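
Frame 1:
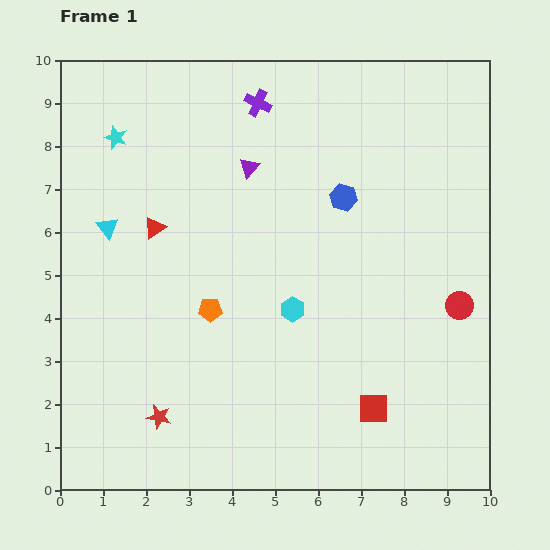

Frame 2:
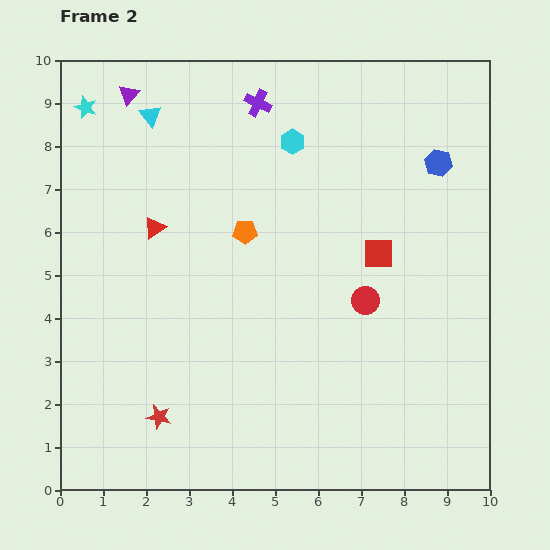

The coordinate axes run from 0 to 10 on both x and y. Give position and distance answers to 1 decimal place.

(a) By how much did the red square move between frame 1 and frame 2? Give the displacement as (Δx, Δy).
(0.1, 3.6)

The red square was at (7.3, 1.9) in frame 1 and (7.4, 5.5) in frame 2.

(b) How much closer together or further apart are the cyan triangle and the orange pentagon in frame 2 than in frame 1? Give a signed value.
+0.4

Distance in frame 1: 3.1. Distance in frame 2: 3.5.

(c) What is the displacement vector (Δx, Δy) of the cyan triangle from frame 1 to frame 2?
(1.0, 2.6)

The cyan triangle was at (1.1, 6.1) in frame 1 and (2.1, 8.7) in frame 2.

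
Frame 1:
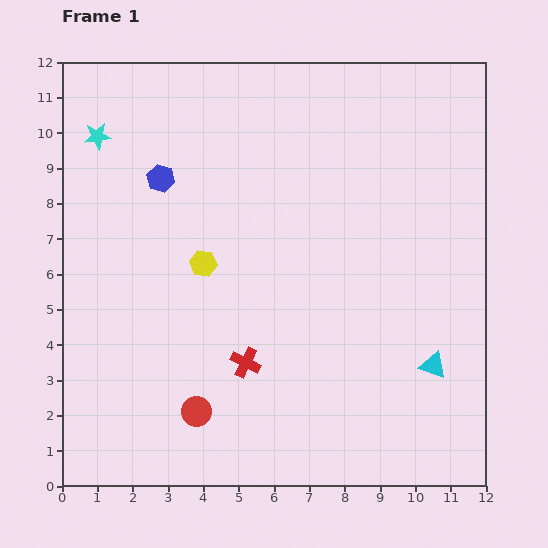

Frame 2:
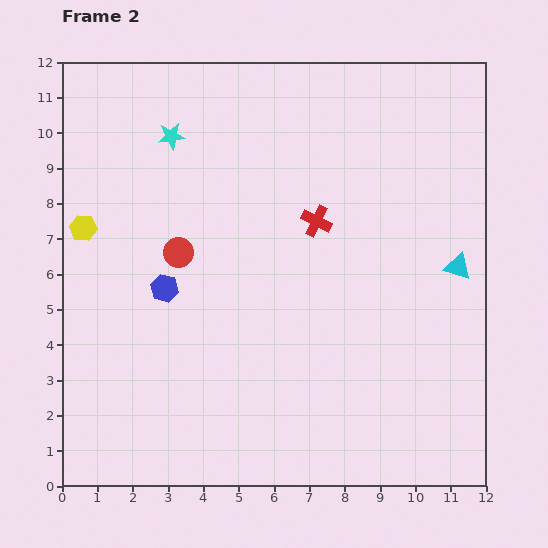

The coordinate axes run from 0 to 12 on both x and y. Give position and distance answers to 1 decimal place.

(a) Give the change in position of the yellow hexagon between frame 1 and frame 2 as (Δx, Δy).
(-3.4, 1.0)

The yellow hexagon was at (4.0, 6.3) in frame 1 and (0.6, 7.3) in frame 2.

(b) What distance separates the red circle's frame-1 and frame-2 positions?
4.5

The red circle moved from (3.8, 2.1) to (3.3, 6.6), a distance of √(0.5² + 4.5²) ≈ 4.5.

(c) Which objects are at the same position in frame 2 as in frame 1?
none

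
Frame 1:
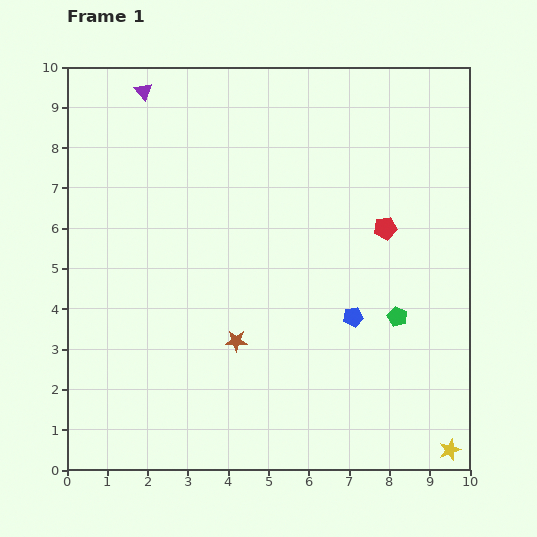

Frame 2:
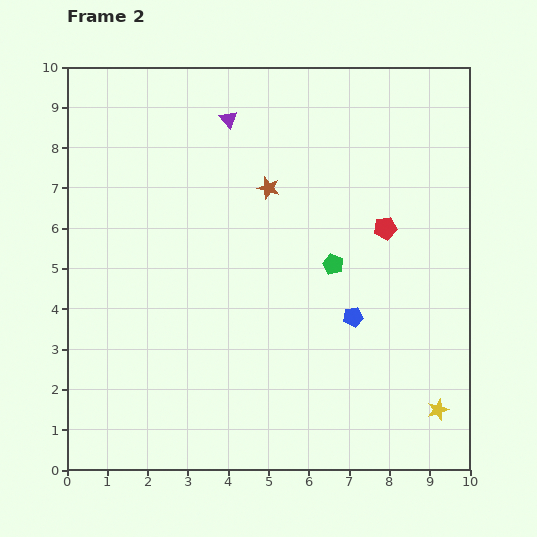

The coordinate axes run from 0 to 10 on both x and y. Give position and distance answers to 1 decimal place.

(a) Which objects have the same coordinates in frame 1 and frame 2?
the blue pentagon, the red pentagon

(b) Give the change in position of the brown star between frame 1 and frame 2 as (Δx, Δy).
(0.8, 3.8)

The brown star was at (4.2, 3.2) in frame 1 and (5.0, 7.0) in frame 2.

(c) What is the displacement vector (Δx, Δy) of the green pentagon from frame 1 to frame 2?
(-1.6, 1.3)

The green pentagon was at (8.2, 3.8) in frame 1 and (6.6, 5.1) in frame 2.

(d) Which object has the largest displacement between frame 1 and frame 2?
the brown star

(moved 3.9; next 2.2)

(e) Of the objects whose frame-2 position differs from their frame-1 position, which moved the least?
the yellow star

(moved 1.0)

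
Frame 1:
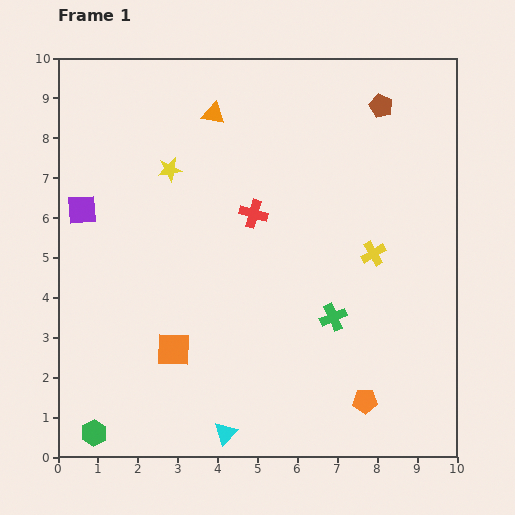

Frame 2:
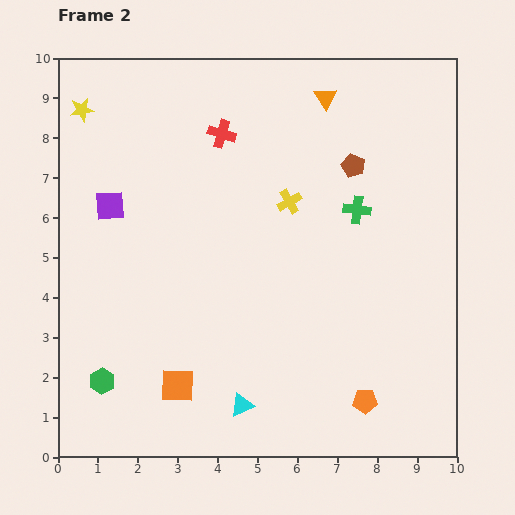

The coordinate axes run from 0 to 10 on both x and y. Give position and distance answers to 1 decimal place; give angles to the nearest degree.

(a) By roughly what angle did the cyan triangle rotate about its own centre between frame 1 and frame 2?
24° clockwise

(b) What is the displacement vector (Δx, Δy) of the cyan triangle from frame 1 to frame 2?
(0.4, 0.7)

The cyan triangle was at (4.2, 0.6) in frame 1 and (4.6, 1.3) in frame 2.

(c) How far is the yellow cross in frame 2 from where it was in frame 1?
2.5

The yellow cross moved from (7.9, 5.1) to (5.8, 6.4), a distance of √(2.1² + 1.3²) ≈ 2.5.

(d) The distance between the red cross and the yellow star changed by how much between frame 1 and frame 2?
+1.2

Distance in frame 1: 2.4. Distance in frame 2: 3.6.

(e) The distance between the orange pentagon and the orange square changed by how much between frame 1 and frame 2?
-0.3

Distance in frame 1: 5.0. Distance in frame 2: 4.7.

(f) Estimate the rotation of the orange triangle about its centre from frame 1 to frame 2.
46° clockwise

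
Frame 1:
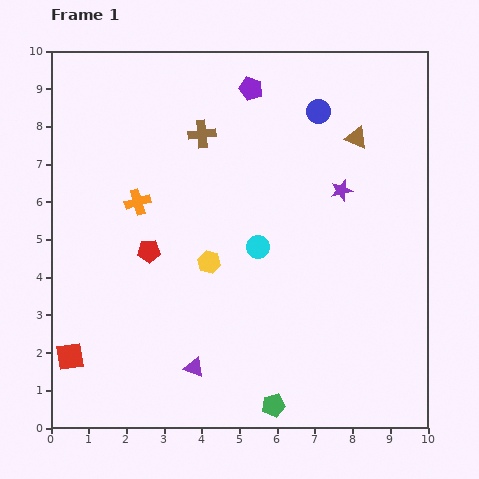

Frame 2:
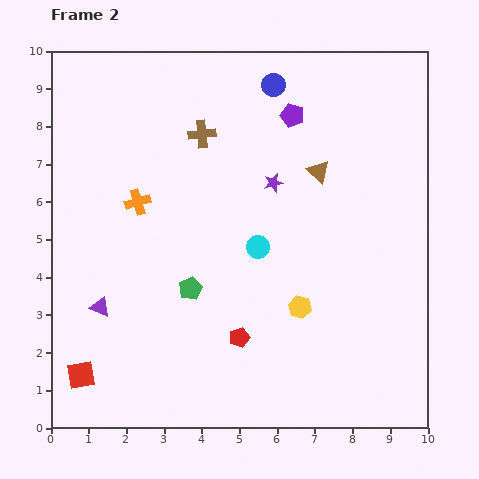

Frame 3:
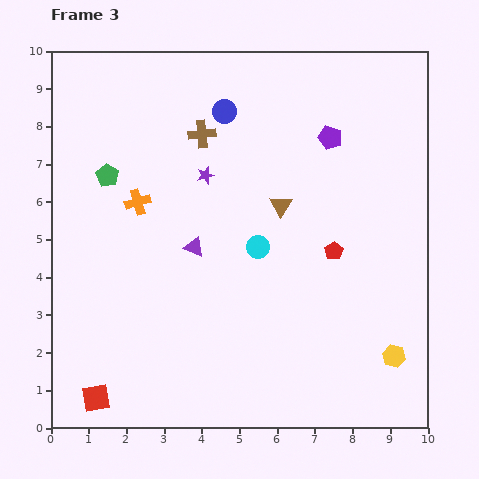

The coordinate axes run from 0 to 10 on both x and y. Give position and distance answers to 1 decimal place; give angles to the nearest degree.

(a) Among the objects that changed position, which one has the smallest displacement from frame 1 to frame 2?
the red square

(moved 0.6)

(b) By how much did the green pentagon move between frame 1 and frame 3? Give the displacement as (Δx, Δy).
(-4.4, 6.1)

The green pentagon was at (5.9, 0.6) in frame 1 and (1.5, 6.7) in frame 3.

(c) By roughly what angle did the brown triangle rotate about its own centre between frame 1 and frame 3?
39° clockwise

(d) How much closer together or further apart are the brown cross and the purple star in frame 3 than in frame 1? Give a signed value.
-2.9

Distance in frame 1: 4.0. Distance in frame 3: 1.1.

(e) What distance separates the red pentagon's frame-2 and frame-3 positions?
3.4

The red pentagon moved from (5.0, 2.4) to (7.5, 4.7), a distance of √(2.5² + 2.3²) ≈ 3.4.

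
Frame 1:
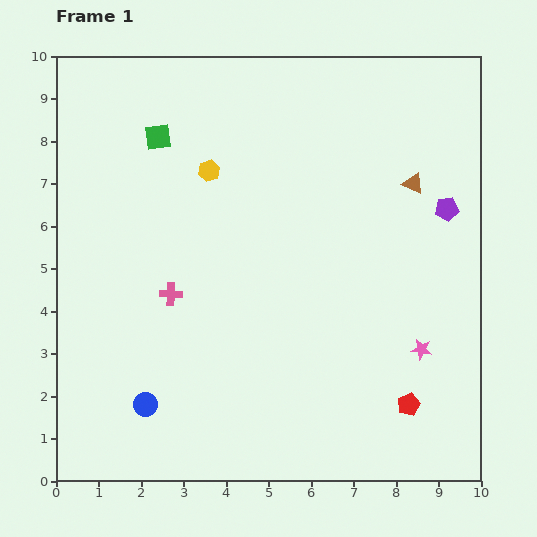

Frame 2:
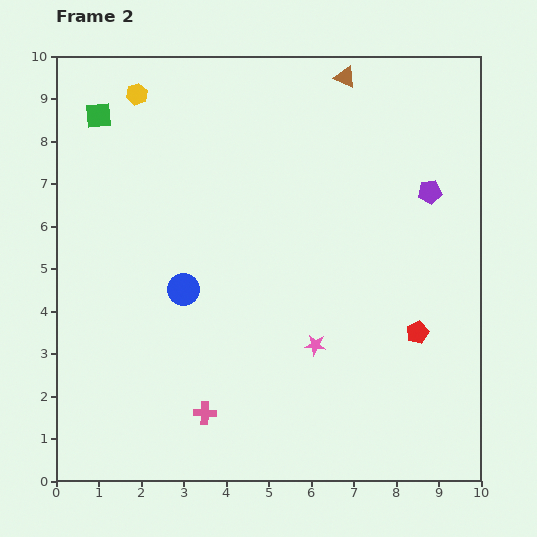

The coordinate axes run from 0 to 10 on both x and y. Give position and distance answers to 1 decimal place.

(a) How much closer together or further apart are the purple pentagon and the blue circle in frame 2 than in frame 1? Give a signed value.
-2.3

Distance in frame 1: 8.5. Distance in frame 2: 6.2.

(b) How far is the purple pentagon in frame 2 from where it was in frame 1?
0.6

The purple pentagon moved from (9.2, 6.4) to (8.8, 6.8), a distance of √(0.4² + 0.4²) ≈ 0.6.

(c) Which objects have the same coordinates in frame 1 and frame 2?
none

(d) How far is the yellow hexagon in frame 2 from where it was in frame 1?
2.5

The yellow hexagon moved from (3.6, 7.3) to (1.9, 9.1), a distance of √(1.7² + 1.8²) ≈ 2.5.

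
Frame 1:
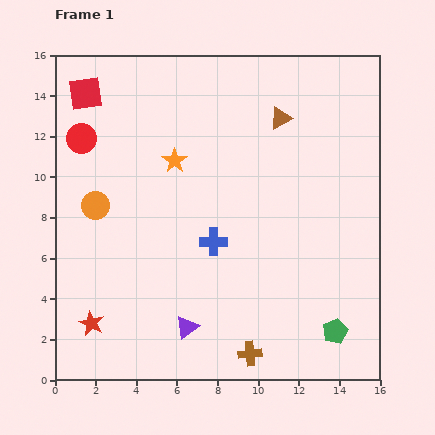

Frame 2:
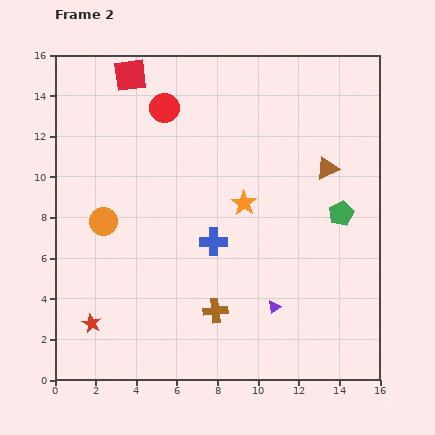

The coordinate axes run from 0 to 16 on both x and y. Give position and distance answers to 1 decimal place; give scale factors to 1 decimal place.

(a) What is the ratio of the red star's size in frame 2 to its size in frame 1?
0.8×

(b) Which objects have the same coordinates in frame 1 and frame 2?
the blue cross, the red star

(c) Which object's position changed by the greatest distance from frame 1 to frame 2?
the green pentagon

(moved 5.8; next 4.4)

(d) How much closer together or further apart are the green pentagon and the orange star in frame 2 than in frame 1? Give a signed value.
-6.7

Distance in frame 1: 11.5. Distance in frame 2: 4.8.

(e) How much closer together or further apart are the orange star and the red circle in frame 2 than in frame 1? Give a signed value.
+1.4

Distance in frame 1: 4.7. Distance in frame 2: 6.1.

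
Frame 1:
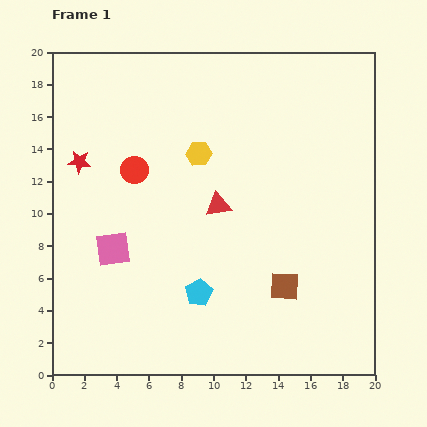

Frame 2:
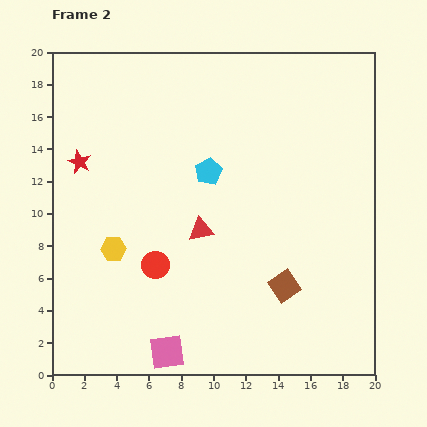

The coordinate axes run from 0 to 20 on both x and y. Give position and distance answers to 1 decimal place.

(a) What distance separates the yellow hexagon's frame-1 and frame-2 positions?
7.9

The yellow hexagon moved from (9.1, 13.7) to (3.8, 7.8), a distance of √(5.3² + 5.9²) ≈ 7.9.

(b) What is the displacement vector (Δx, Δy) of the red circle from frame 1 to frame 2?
(1.3, -5.9)

The red circle was at (5.1, 12.7) in frame 1 and (6.4, 6.8) in frame 2.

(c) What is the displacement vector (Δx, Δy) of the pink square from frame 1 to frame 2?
(3.3, -6.4)

The pink square was at (3.8, 7.8) in frame 1 and (7.1, 1.4) in frame 2.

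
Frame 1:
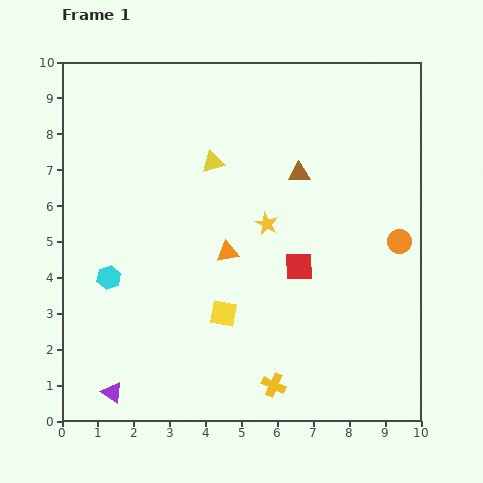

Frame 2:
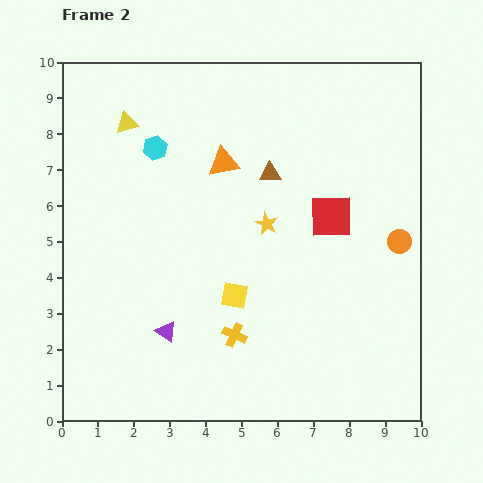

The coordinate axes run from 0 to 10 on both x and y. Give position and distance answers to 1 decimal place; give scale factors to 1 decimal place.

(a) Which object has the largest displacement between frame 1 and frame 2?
the cyan hexagon

(moved 3.8; next 2.6)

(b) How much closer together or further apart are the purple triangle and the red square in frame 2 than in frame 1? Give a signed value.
-0.7

Distance in frame 1: 6.3. Distance in frame 2: 5.6.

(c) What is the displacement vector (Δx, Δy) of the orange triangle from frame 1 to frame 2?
(-0.1, 2.5)

The orange triangle was at (4.6, 4.7) in frame 1 and (4.5, 7.2) in frame 2.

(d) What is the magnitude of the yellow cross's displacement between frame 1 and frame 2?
1.8

The yellow cross moved from (5.9, 1.0) to (4.8, 2.4), a distance of √(1.1² + 1.4²) ≈ 1.8.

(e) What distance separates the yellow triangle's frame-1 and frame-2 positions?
2.6

The yellow triangle moved from (4.2, 7.2) to (1.8, 8.3), a distance of √(2.4² + 1.1²) ≈ 2.6.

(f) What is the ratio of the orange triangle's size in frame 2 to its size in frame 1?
1.4×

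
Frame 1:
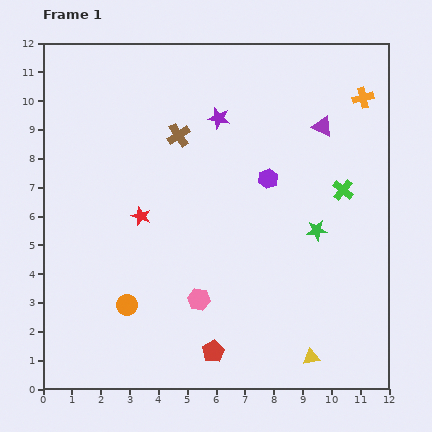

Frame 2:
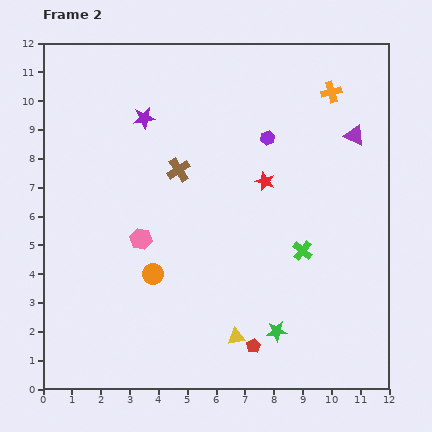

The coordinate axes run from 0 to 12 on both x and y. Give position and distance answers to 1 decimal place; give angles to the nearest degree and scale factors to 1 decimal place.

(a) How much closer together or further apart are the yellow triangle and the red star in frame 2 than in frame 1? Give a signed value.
-2.2

Distance in frame 1: 7.7. Distance in frame 2: 5.5.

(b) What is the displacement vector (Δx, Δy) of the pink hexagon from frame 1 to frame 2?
(-2.0, 2.1)

The pink hexagon was at (5.4, 3.1) in frame 1 and (3.4, 5.2) in frame 2.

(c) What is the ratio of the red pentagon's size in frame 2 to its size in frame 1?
0.6×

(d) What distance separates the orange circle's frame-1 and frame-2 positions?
1.4

The orange circle moved from (2.9, 2.9) to (3.8, 4.0), a distance of √(0.9² + 1.1²) ≈ 1.4.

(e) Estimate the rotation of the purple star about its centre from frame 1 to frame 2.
21° counter-clockwise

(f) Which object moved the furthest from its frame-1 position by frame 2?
the red star

(moved 4.5; next 3.8)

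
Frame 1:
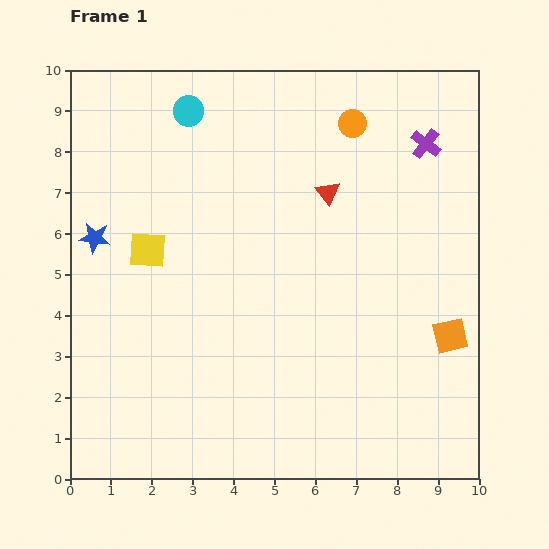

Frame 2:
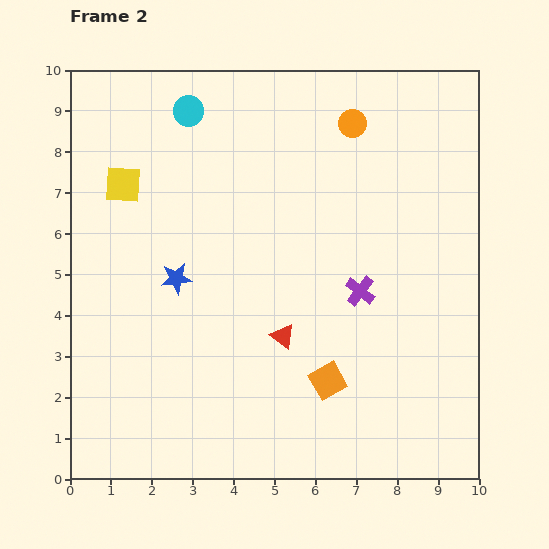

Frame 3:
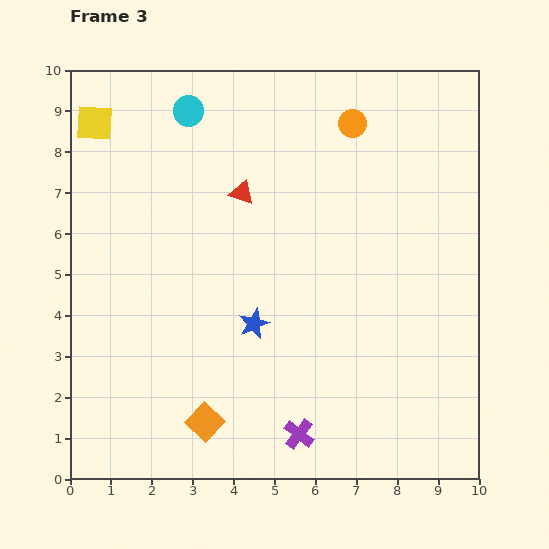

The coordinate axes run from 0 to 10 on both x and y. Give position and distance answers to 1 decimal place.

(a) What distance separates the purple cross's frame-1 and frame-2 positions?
3.9

The purple cross moved from (8.7, 8.2) to (7.1, 4.6), a distance of √(1.6² + 3.6²) ≈ 3.9.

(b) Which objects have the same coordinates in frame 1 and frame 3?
the orange circle, the cyan circle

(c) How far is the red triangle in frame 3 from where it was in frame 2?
3.6

The red triangle moved from (5.2, 3.5) to (4.2, 7.0), a distance of √(1.0² + 3.5²) ≈ 3.6.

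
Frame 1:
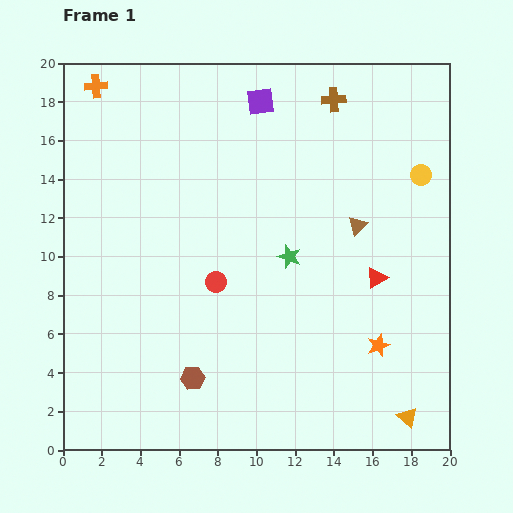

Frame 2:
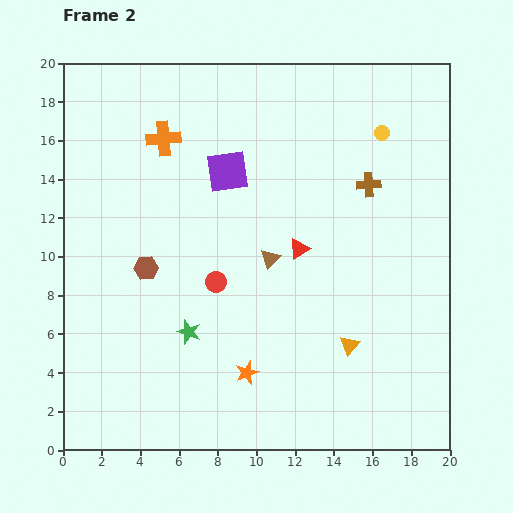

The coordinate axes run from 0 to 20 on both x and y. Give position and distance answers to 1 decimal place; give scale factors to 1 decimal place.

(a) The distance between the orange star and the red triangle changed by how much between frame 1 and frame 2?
+3.4

Distance in frame 1: 3.5. Distance in frame 2: 6.9.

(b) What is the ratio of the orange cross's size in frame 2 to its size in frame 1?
1.5×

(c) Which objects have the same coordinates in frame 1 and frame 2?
the red circle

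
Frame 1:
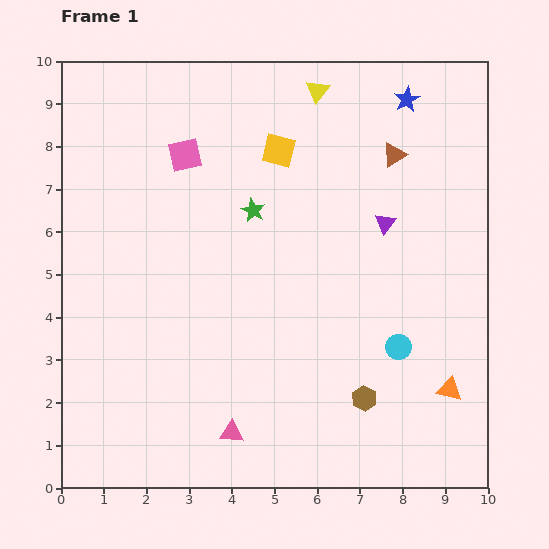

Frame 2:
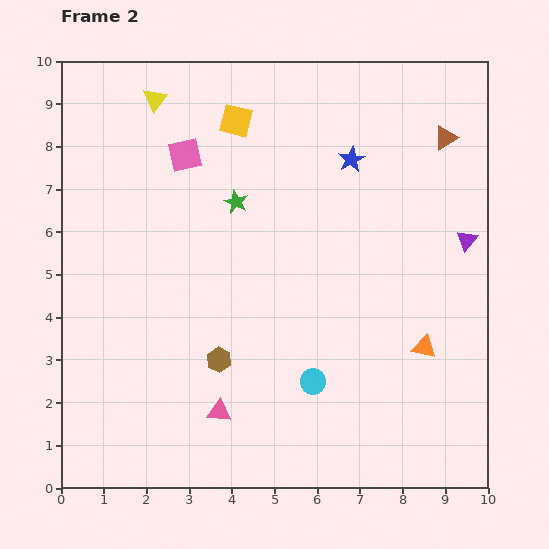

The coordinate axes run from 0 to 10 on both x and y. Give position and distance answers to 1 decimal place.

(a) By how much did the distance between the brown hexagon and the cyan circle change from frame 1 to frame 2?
+0.9

Distance in frame 1: 1.4. Distance in frame 2: 2.3.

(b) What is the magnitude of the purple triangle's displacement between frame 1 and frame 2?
1.9

The purple triangle moved from (7.6, 6.2) to (9.5, 5.8), a distance of √(1.9² + 0.4²) ≈ 1.9.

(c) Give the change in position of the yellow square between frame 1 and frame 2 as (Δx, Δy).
(-1.0, 0.7)

The yellow square was at (5.1, 7.9) in frame 1 and (4.1, 8.6) in frame 2.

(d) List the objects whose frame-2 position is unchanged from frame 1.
the pink square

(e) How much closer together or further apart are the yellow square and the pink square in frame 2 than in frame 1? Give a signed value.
-0.8

Distance in frame 1: 2.2. Distance in frame 2: 1.4.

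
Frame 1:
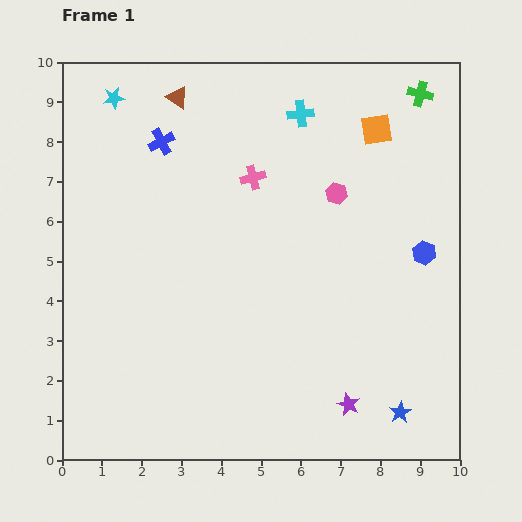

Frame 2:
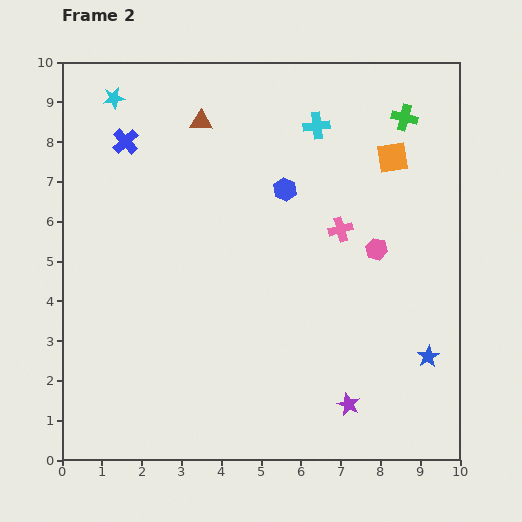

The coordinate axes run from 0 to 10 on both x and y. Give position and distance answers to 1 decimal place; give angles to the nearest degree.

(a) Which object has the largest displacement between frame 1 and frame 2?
the blue hexagon

(moved 3.8; next 2.6)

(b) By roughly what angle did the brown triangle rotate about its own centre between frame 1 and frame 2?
31° counter-clockwise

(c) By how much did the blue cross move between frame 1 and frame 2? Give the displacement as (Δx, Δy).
(-0.9, 0.0)

The blue cross was at (2.5, 8.0) in frame 1 and (1.6, 8.0) in frame 2.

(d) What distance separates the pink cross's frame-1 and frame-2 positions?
2.6

The pink cross moved from (4.8, 7.1) to (7.0, 5.8), a distance of √(2.2² + 1.3²) ≈ 2.6.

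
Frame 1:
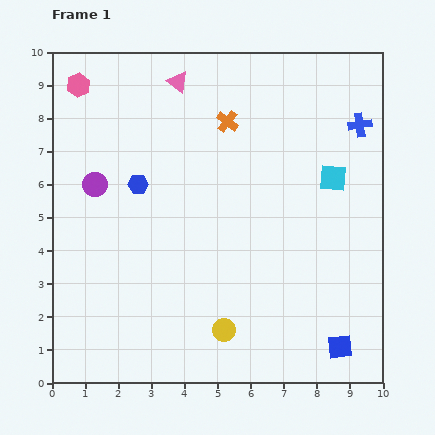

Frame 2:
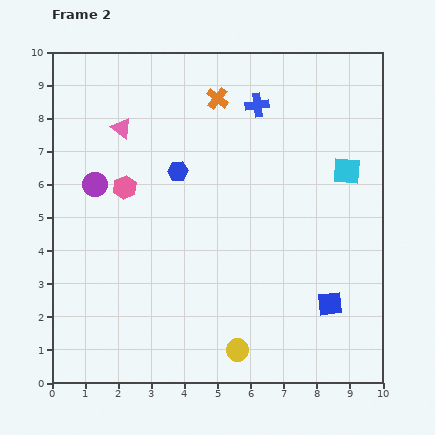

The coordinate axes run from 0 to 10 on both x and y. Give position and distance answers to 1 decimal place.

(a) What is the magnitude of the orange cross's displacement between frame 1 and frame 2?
0.8

The orange cross moved from (5.3, 7.9) to (5.0, 8.6), a distance of √(0.3² + 0.7²) ≈ 0.8.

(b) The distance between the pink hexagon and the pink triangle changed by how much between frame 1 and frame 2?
-1.2

Distance in frame 1: 3.0. Distance in frame 2: 1.8.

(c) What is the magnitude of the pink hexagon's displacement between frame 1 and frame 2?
3.4

The pink hexagon moved from (0.8, 9.0) to (2.2, 5.9), a distance of √(1.4² + 3.1²) ≈ 3.4.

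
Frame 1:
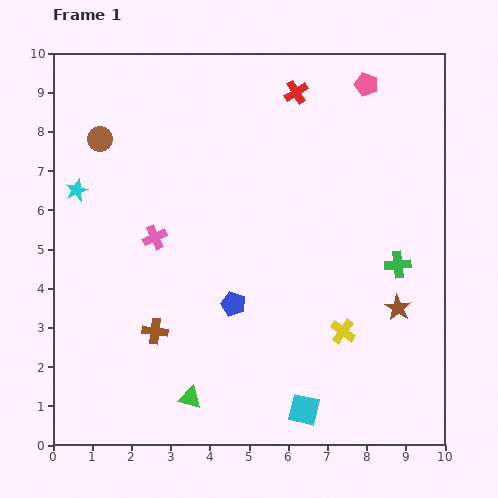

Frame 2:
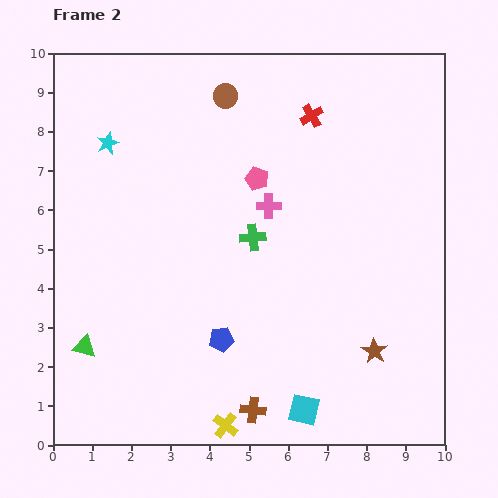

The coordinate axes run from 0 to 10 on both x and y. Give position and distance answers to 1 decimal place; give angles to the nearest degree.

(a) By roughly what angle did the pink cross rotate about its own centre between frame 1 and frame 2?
25° clockwise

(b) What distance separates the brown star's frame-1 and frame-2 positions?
1.3

The brown star moved from (8.8, 3.5) to (8.2, 2.4), a distance of √(0.6² + 1.1²) ≈ 1.3.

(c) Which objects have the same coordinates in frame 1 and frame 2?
the cyan square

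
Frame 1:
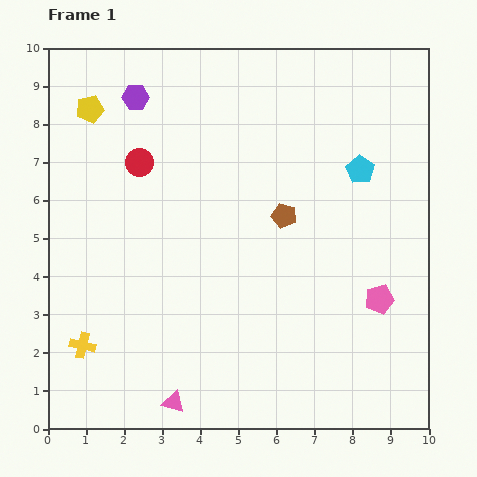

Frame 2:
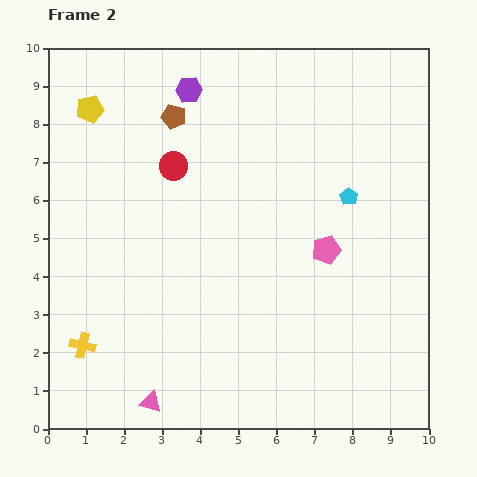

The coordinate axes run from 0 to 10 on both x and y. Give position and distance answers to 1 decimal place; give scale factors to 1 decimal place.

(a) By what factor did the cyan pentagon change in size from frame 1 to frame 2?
0.6×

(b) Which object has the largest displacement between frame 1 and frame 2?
the brown pentagon

(moved 3.9; next 1.9)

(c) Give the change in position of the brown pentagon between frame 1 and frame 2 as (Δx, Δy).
(-2.9, 2.6)

The brown pentagon was at (6.2, 5.6) in frame 1 and (3.3, 8.2) in frame 2.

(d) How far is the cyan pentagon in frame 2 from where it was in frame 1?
0.8

The cyan pentagon moved from (8.2, 6.8) to (7.9, 6.1), a distance of √(0.3² + 0.7²) ≈ 0.8.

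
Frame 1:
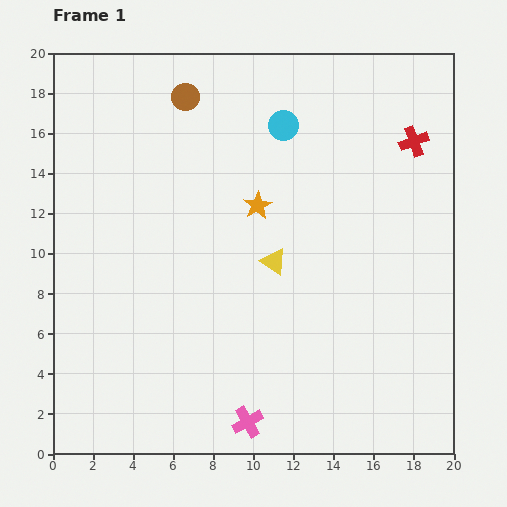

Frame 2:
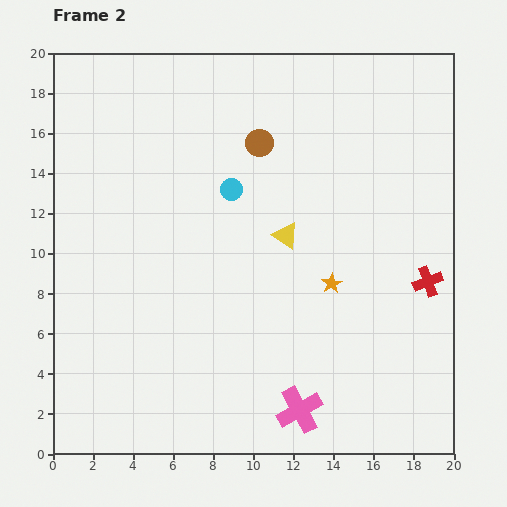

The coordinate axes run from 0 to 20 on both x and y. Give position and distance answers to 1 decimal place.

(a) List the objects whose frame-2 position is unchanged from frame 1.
none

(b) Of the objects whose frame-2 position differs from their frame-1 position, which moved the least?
the yellow triangle

(moved 1.4)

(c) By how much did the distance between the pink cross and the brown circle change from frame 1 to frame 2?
-3.1

Distance in frame 1: 16.5. Distance in frame 2: 13.4.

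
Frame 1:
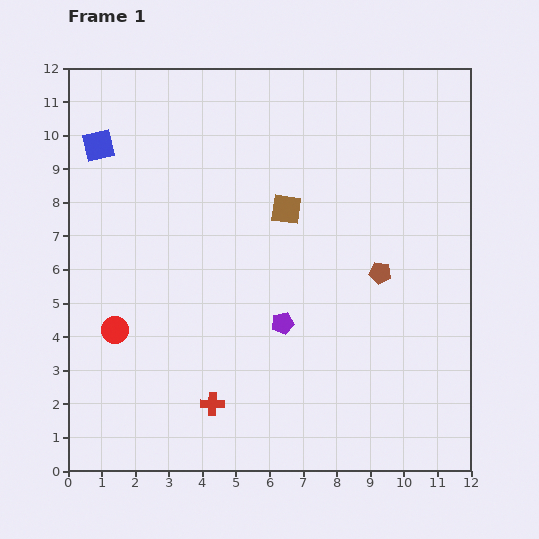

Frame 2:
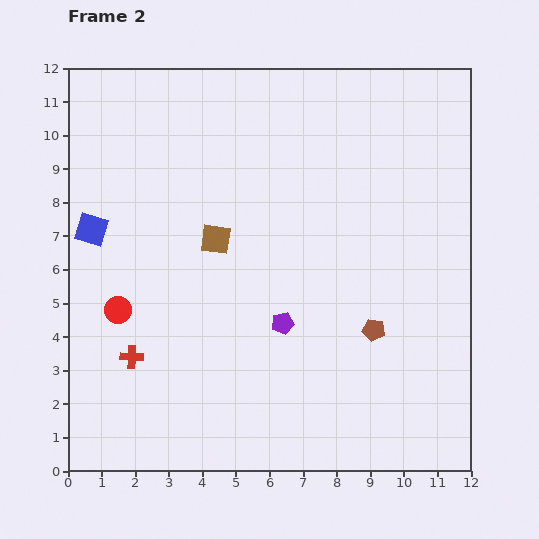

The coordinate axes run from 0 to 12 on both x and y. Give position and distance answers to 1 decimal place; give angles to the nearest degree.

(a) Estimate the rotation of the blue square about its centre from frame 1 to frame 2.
30° clockwise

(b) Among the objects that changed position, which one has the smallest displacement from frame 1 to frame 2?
the red circle

(moved 0.6)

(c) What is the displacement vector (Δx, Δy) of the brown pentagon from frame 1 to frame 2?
(-0.2, -1.7)

The brown pentagon was at (9.3, 5.9) in frame 1 and (9.1, 4.2) in frame 2.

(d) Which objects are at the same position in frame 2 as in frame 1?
the purple pentagon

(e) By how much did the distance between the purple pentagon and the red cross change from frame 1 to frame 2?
+1.4

Distance in frame 1: 3.2. Distance in frame 2: 4.6.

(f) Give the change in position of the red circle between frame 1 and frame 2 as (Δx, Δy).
(0.1, 0.6)

The red circle was at (1.4, 4.2) in frame 1 and (1.5, 4.8) in frame 2.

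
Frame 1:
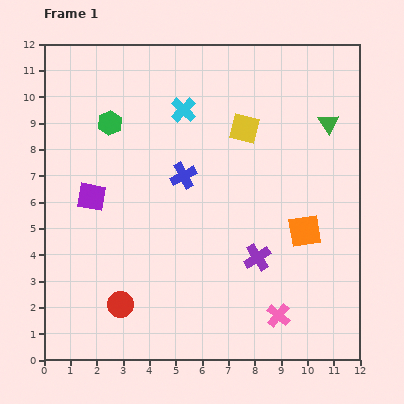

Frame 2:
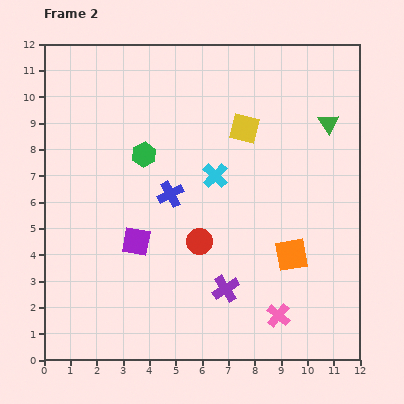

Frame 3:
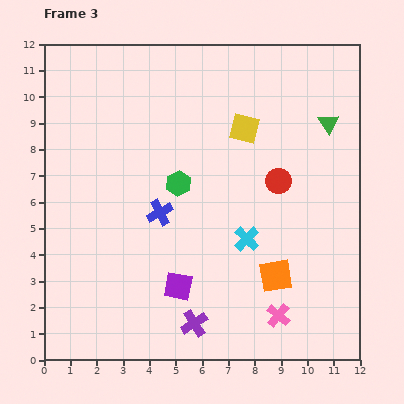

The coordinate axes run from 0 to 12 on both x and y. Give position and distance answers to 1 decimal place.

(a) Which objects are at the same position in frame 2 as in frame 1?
the pink cross, the yellow square, the green triangle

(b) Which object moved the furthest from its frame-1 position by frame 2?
the red circle

(moved 3.8; next 2.8)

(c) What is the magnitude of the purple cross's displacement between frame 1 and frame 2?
1.7

The purple cross moved from (8.1, 3.9) to (6.9, 2.7), a distance of √(1.2² + 1.2²) ≈ 1.7.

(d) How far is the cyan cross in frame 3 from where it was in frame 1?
5.5

The cyan cross moved from (5.3, 9.5) to (7.7, 4.6), a distance of √(2.4² + 4.9²) ≈ 5.5.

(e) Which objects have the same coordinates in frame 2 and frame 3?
the pink cross, the yellow square, the green triangle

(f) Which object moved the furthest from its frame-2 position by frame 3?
the red circle

(moved 3.8; next 2.7)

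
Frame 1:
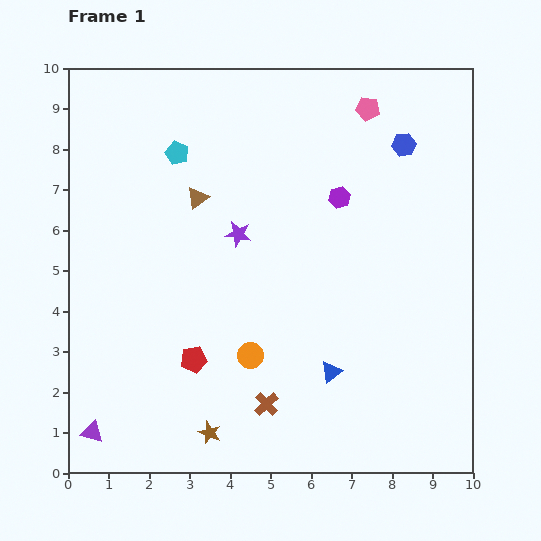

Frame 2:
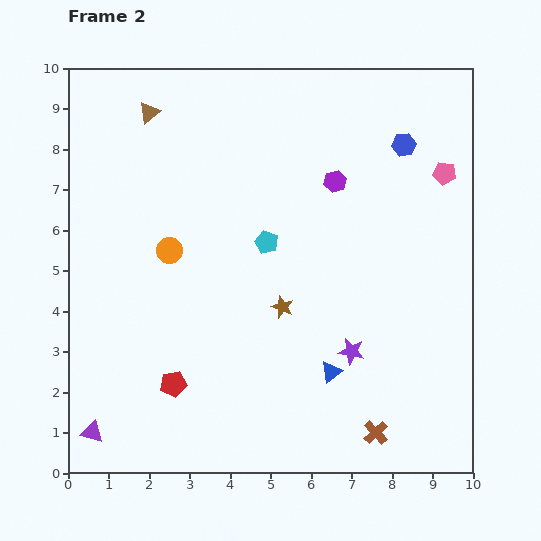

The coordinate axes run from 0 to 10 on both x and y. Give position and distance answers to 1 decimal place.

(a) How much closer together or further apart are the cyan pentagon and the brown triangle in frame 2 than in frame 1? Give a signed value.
+3.1

Distance in frame 1: 1.2. Distance in frame 2: 4.3.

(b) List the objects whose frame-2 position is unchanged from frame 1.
the purple triangle, the blue triangle, the blue hexagon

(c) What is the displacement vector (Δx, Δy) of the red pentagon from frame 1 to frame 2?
(-0.5, -0.6)

The red pentagon was at (3.1, 2.8) in frame 1 and (2.6, 2.2) in frame 2.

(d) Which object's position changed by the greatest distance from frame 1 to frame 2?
the purple star

(moved 4.0; next 3.6)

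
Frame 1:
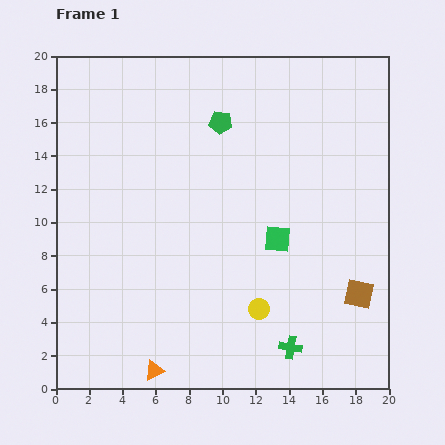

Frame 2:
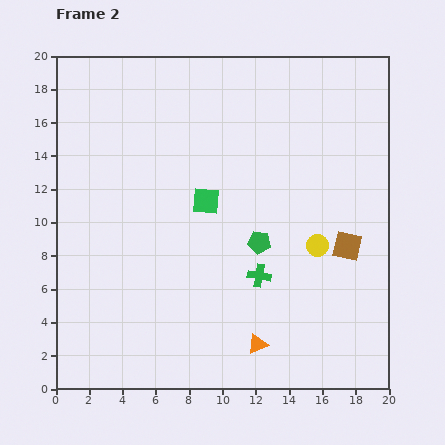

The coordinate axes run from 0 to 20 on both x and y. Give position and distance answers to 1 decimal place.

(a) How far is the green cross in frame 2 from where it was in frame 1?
4.7

The green cross moved from (14.1, 2.5) to (12.2, 6.8), a distance of √(1.9² + 4.3²) ≈ 4.7.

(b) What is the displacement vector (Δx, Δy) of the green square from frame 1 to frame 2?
(-4.3, 2.3)

The green square was at (13.3, 9.0) in frame 1 and (9.0, 11.3) in frame 2.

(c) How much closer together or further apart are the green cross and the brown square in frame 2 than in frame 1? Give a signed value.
+0.4

Distance in frame 1: 5.2. Distance in frame 2: 5.6.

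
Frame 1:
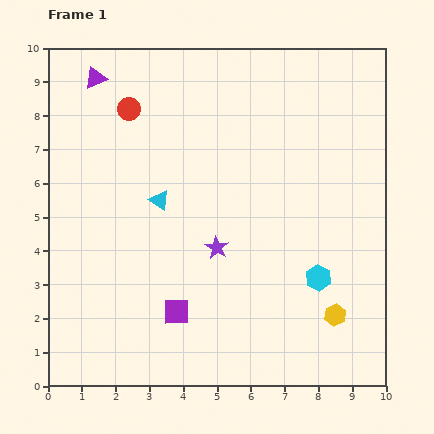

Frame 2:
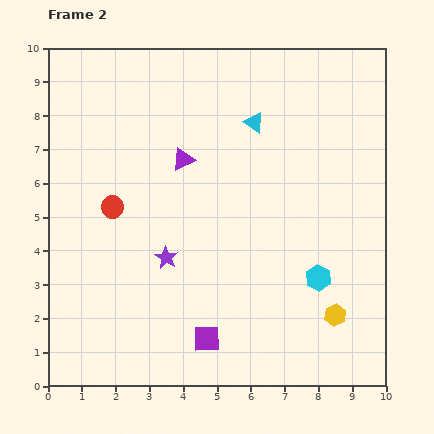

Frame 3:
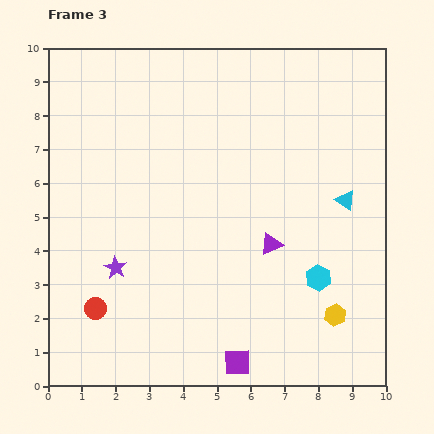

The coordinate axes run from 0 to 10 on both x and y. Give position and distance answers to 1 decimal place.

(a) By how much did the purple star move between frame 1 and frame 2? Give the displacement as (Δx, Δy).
(-1.5, -0.3)

The purple star was at (5.0, 4.1) in frame 1 and (3.5, 3.8) in frame 2.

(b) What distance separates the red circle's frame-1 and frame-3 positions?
6.0

The red circle moved from (2.4, 8.2) to (1.4, 2.3), a distance of √(1.0² + 5.9²) ≈ 6.0.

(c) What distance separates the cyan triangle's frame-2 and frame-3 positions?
3.5

The cyan triangle moved from (6.1, 7.8) to (8.8, 5.5), a distance of √(2.7² + 2.3²) ≈ 3.5.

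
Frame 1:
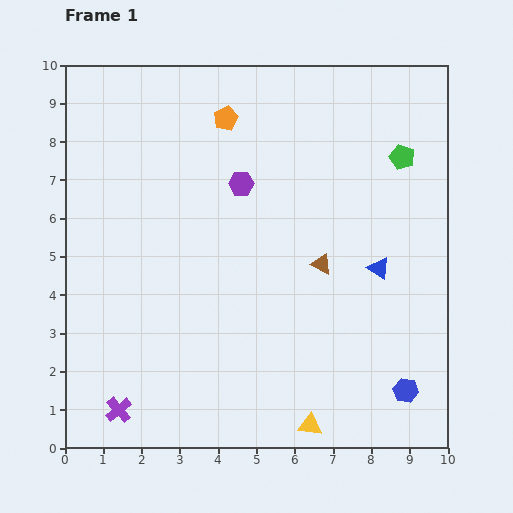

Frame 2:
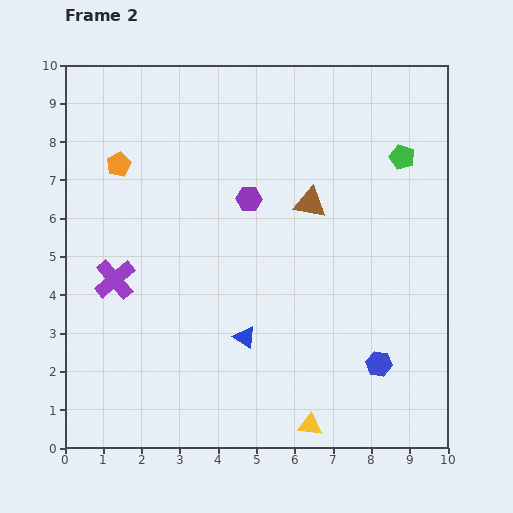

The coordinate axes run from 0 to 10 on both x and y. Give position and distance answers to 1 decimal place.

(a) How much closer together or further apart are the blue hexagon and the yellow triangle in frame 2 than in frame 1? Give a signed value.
-0.3

Distance in frame 1: 2.7. Distance in frame 2: 2.4.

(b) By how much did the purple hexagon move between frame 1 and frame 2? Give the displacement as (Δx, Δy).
(0.2, -0.4)

The purple hexagon was at (4.6, 6.9) in frame 1 and (4.8, 6.5) in frame 2.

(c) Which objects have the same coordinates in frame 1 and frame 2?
the green pentagon, the yellow triangle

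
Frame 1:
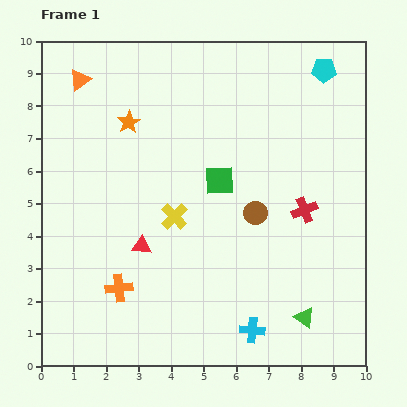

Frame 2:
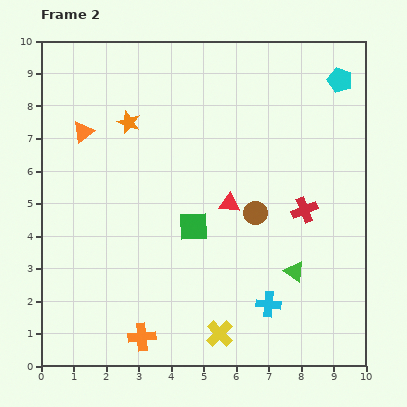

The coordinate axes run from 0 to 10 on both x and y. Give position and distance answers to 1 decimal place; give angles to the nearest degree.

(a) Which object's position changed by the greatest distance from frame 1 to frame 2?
the yellow cross

(moved 3.9; next 3.0)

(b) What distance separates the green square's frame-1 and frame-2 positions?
1.6

The green square moved from (5.5, 5.7) to (4.7, 4.3), a distance of √(0.8² + 1.4²) ≈ 1.6.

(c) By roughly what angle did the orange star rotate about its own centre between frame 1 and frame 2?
21° counter-clockwise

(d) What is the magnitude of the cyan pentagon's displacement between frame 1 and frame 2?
0.6

The cyan pentagon moved from (8.7, 9.1) to (9.2, 8.8), a distance of √(0.5² + 0.3²) ≈ 0.6.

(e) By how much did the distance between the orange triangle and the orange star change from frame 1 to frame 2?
-0.6

Distance in frame 1: 2.0. Distance in frame 2: 1.4.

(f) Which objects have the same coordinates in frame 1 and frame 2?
the orange star, the brown circle, the red cross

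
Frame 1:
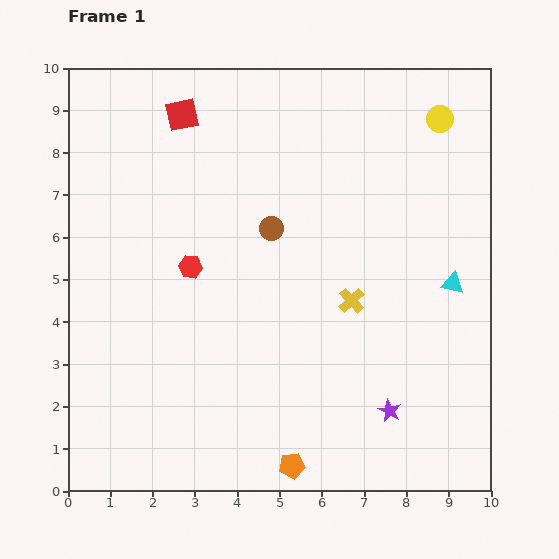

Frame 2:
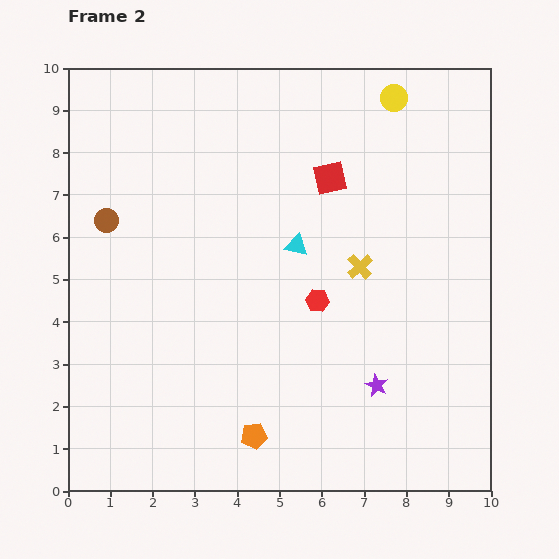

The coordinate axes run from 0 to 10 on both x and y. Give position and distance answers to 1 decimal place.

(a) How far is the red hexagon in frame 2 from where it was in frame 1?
3.1

The red hexagon moved from (2.9, 5.3) to (5.9, 4.5), a distance of √(3.0² + 0.8²) ≈ 3.1.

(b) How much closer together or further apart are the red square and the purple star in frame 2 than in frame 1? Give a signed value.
-3.5

Distance in frame 1: 8.5. Distance in frame 2: 5.0.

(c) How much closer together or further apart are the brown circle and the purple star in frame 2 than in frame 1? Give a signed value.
+2.4

Distance in frame 1: 5.1. Distance in frame 2: 7.5.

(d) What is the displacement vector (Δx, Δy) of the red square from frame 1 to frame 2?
(3.5, -1.5)

The red square was at (2.7, 8.9) in frame 1 and (6.2, 7.4) in frame 2.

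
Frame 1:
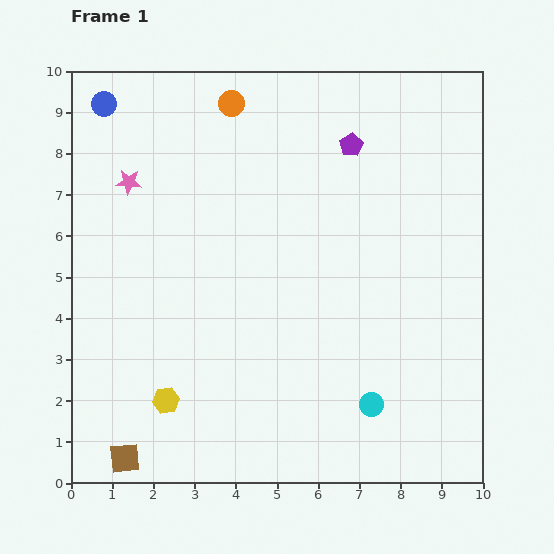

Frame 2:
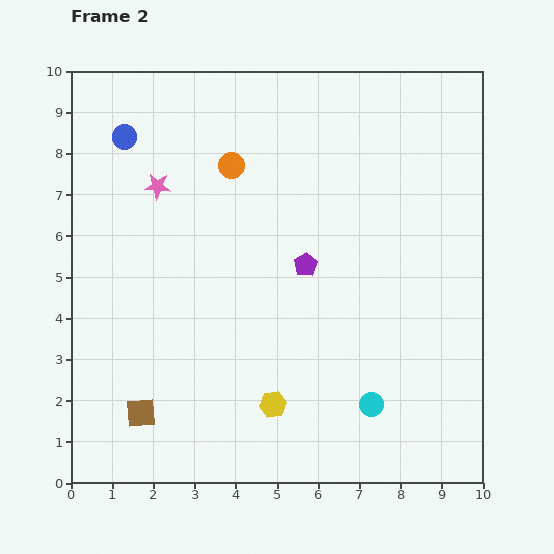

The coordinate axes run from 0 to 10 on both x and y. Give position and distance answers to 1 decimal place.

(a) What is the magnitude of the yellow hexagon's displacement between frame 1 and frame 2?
2.6

The yellow hexagon moved from (2.3, 2.0) to (4.9, 1.9), a distance of √(2.6² + 0.1²) ≈ 2.6.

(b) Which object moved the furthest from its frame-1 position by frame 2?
the purple pentagon

(moved 3.1; next 2.6)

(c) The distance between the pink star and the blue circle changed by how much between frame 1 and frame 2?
-0.6

Distance in frame 1: 2.0. Distance in frame 2: 1.4.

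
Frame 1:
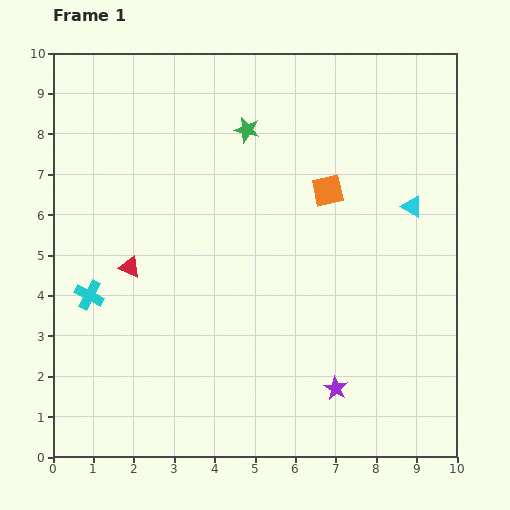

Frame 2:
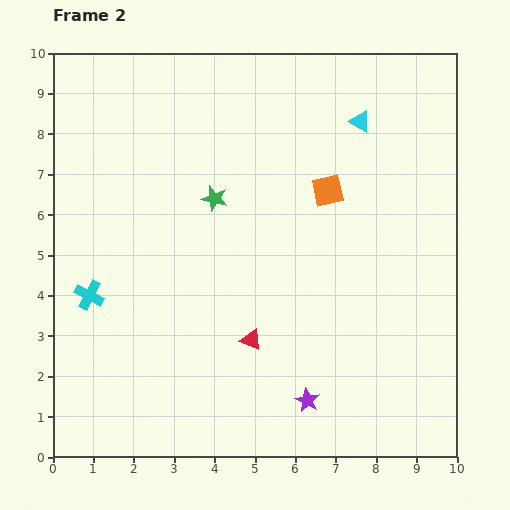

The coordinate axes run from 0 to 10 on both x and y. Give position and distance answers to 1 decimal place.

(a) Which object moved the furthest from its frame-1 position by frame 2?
the red triangle

(moved 3.5; next 2.5)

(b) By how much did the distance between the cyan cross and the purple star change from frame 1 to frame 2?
-0.5

Distance in frame 1: 6.5. Distance in frame 2: 6.0.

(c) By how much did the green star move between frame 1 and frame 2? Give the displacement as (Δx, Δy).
(-0.8, -1.7)

The green star was at (4.8, 8.1) in frame 1 and (4.0, 6.4) in frame 2.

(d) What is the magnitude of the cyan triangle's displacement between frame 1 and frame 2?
2.5

The cyan triangle moved from (8.9, 6.2) to (7.6, 8.3), a distance of √(1.3² + 2.1²) ≈ 2.5.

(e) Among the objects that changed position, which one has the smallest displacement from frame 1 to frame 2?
the purple star

(moved 0.8)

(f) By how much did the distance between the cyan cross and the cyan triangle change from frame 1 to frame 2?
-0.3

Distance in frame 1: 8.3. Distance in frame 2: 8.0.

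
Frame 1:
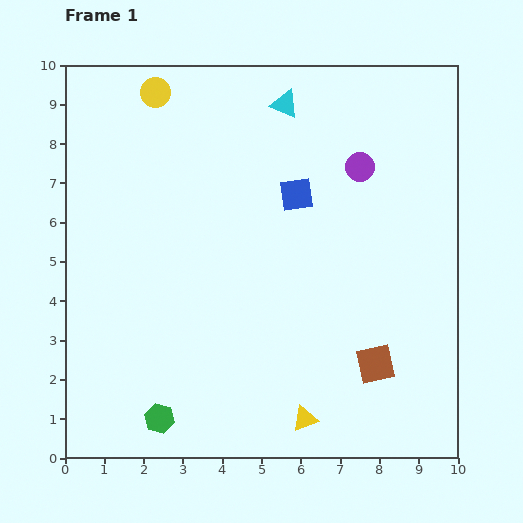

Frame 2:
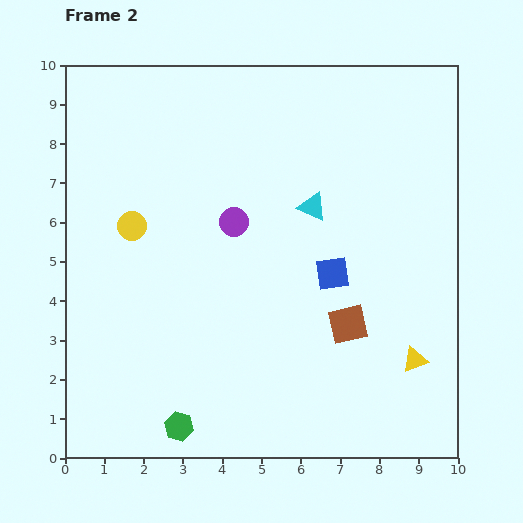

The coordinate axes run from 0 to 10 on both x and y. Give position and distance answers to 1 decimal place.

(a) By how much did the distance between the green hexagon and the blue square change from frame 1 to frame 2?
-1.2

Distance in frame 1: 6.7. Distance in frame 2: 5.5.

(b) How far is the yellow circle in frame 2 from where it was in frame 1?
3.5

The yellow circle moved from (2.3, 9.3) to (1.7, 5.9), a distance of √(0.6² + 3.4²) ≈ 3.5.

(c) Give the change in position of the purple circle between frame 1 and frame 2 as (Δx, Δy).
(-3.2, -1.4)

The purple circle was at (7.5, 7.4) in frame 1 and (4.3, 6.0) in frame 2.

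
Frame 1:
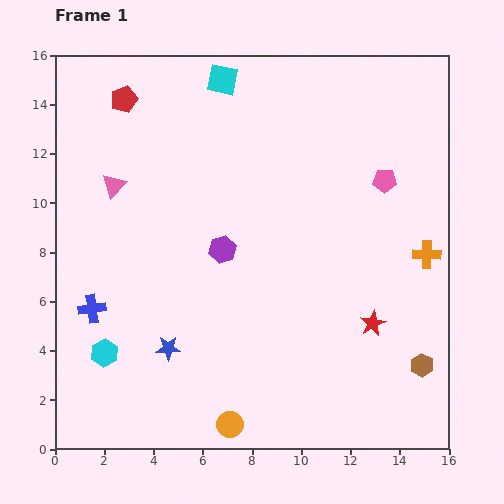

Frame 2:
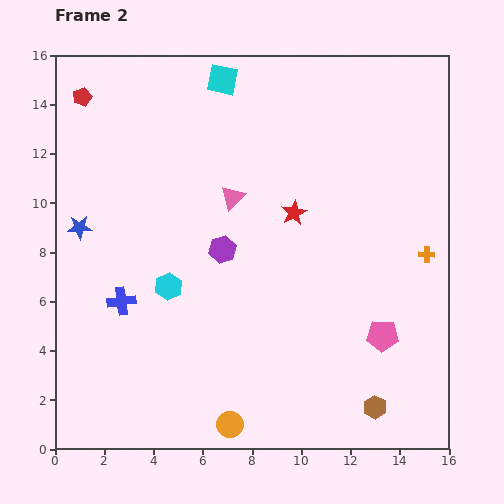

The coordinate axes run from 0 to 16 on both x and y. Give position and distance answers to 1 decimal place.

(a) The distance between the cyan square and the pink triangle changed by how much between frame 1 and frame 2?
-1.4

Distance in frame 1: 6.2. Distance in frame 2: 4.8.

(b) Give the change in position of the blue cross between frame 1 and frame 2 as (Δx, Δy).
(1.2, 0.3)

The blue cross was at (1.5, 5.7) in frame 1 and (2.7, 6.0) in frame 2.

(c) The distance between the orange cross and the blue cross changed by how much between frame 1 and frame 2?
-1.3

Distance in frame 1: 13.8. Distance in frame 2: 12.5.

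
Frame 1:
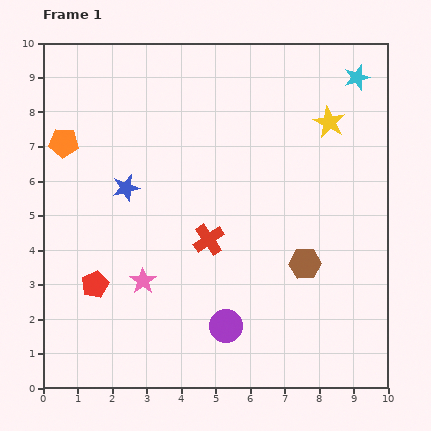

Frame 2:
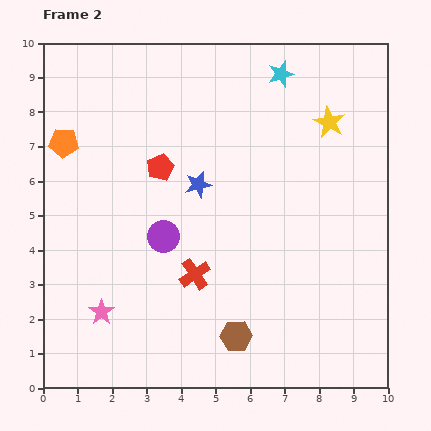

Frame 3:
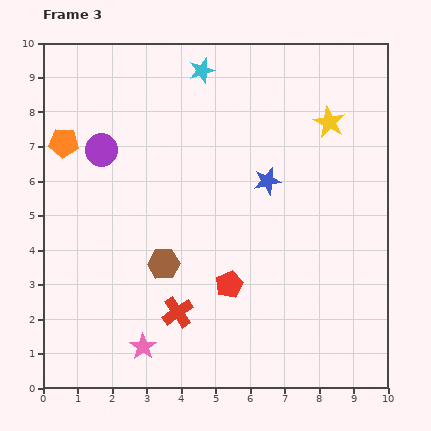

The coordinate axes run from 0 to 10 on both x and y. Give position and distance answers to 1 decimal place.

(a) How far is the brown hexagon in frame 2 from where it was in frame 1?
2.9

The brown hexagon moved from (7.6, 3.6) to (5.6, 1.5), a distance of √(2.0² + 2.1²) ≈ 2.9.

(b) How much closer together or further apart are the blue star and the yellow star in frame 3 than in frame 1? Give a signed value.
-3.7

Distance in frame 1: 6.2. Distance in frame 3: 2.5.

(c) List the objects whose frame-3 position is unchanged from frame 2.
the orange pentagon, the yellow star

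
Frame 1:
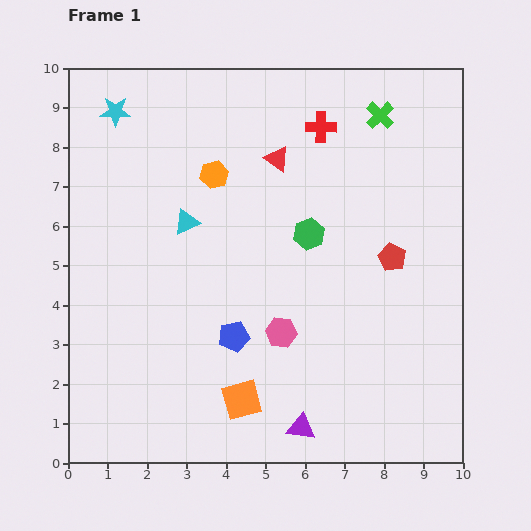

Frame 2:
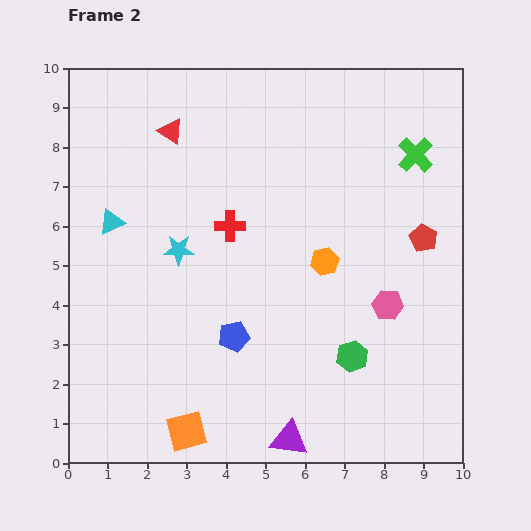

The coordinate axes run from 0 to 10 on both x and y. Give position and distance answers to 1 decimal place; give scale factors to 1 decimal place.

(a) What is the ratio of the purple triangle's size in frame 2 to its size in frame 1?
1.3×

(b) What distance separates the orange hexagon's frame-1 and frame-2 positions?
3.6

The orange hexagon moved from (3.7, 7.3) to (6.5, 5.1), a distance of √(2.8² + 2.2²) ≈ 3.6.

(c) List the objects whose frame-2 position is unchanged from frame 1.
the blue pentagon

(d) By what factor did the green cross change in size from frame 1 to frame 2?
1.3×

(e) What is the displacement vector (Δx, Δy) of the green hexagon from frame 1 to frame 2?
(1.1, -3.1)

The green hexagon was at (6.1, 5.8) in frame 1 and (7.2, 2.7) in frame 2.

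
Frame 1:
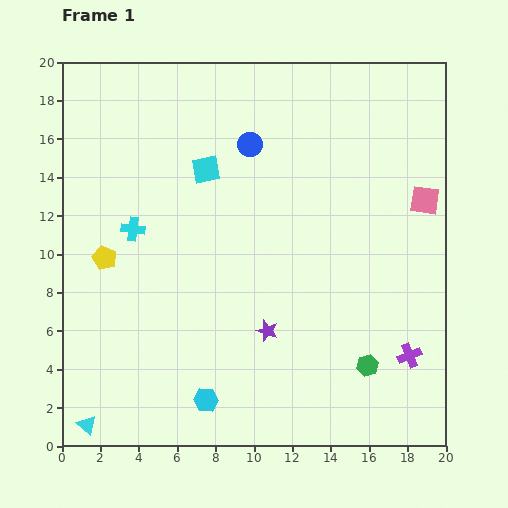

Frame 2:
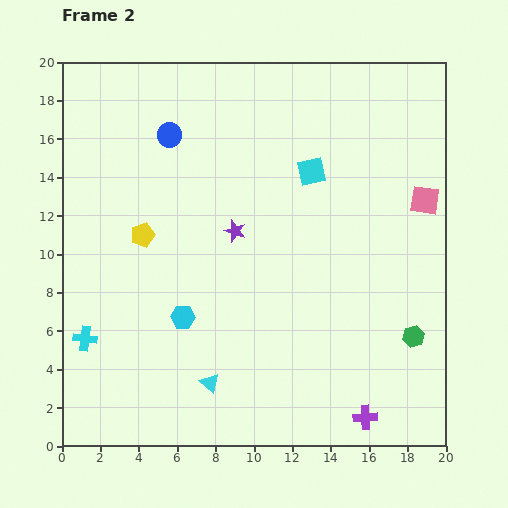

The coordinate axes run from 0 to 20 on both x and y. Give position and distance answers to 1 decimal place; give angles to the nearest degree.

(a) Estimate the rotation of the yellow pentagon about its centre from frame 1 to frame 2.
30° clockwise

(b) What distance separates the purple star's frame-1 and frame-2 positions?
5.5

The purple star moved from (10.7, 6.0) to (9.0, 11.2), a distance of √(1.7² + 5.2²) ≈ 5.5.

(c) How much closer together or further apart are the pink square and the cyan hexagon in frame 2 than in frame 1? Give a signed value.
-1.4

Distance in frame 1: 15.4. Distance in frame 2: 14.0.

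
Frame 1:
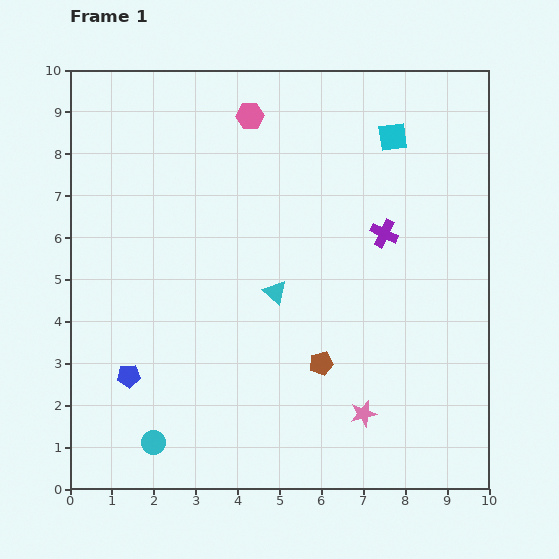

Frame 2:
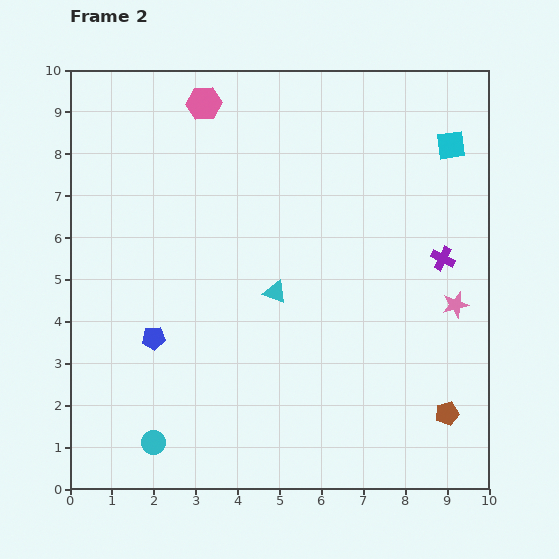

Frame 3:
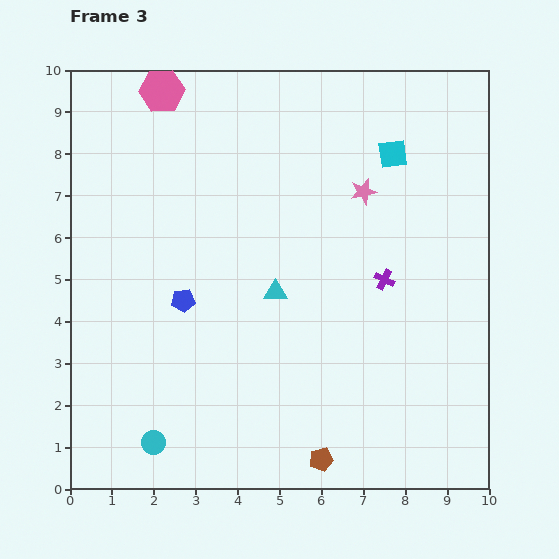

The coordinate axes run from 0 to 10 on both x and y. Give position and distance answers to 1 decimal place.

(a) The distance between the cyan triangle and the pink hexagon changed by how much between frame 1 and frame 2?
+0.6

Distance in frame 1: 4.2. Distance in frame 2: 4.8.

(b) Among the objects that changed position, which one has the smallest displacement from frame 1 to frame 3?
the cyan square

(moved 0.4)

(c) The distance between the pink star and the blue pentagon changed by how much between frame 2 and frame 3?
-2.2

Distance in frame 2: 7.2. Distance in frame 3: 5.0.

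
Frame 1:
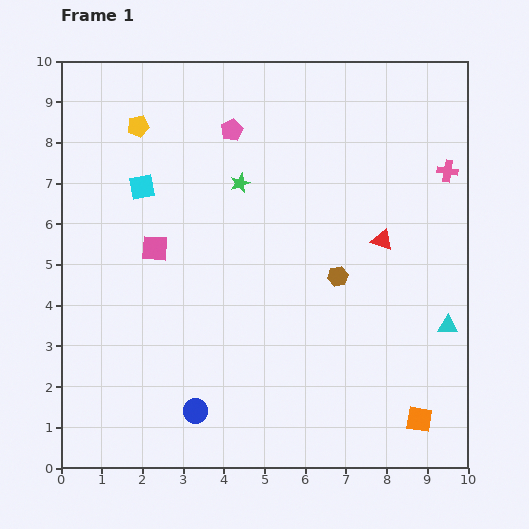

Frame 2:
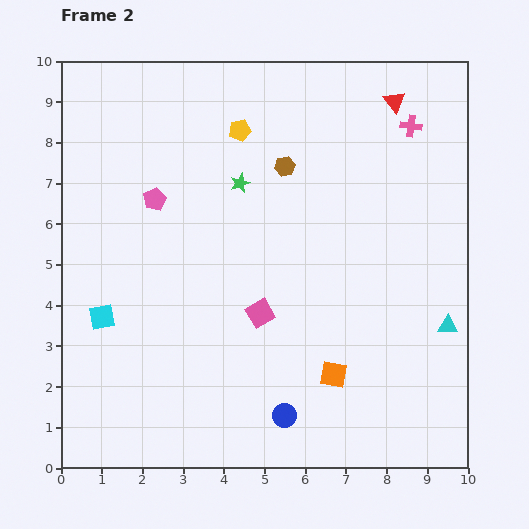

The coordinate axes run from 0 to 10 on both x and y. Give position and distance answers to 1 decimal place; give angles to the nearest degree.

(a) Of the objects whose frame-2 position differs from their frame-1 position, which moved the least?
the pink cross

(moved 1.4)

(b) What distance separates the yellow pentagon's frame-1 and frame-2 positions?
2.5

The yellow pentagon moved from (1.9, 8.4) to (4.4, 8.3), a distance of √(2.5² + 0.1²) ≈ 2.5.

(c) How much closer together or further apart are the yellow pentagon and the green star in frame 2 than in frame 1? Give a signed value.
-1.6

Distance in frame 1: 2.9. Distance in frame 2: 1.3.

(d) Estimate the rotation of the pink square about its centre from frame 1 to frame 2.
35° counter-clockwise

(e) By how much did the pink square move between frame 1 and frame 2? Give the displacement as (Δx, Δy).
(2.6, -1.6)

The pink square was at (2.3, 5.4) in frame 1 and (4.9, 3.8) in frame 2.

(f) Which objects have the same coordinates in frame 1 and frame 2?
the cyan triangle, the green star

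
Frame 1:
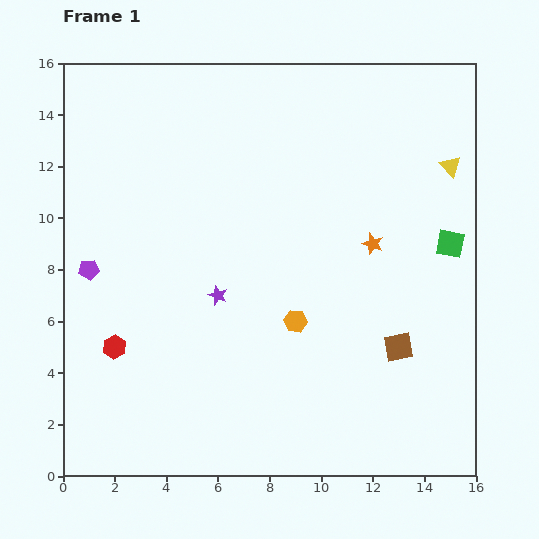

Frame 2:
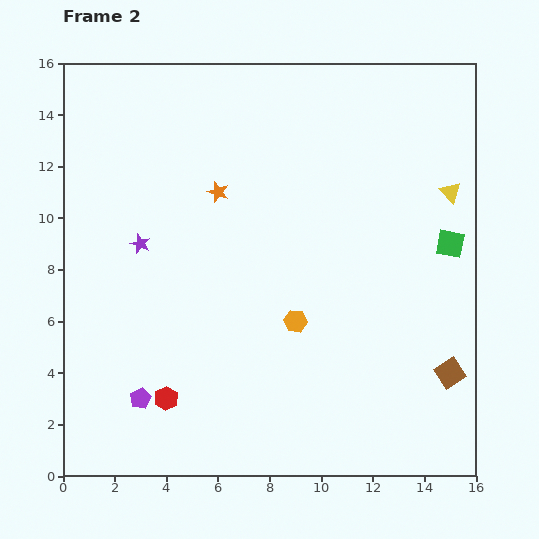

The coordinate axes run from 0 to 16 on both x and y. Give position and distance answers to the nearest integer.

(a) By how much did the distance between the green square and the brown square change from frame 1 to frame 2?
+1

Distance in frame 1: 4. Distance in frame 2: 5.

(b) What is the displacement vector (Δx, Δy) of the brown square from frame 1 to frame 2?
(2, -1)

The brown square was at (13, 5) in frame 1 and (15, 4) in frame 2.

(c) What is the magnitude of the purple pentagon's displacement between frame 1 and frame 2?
5

The purple pentagon moved from (1, 8) to (3, 3), a distance of √(2² + 5²) ≈ 5.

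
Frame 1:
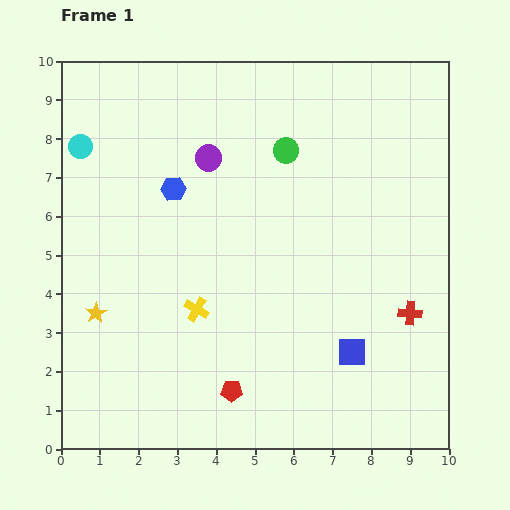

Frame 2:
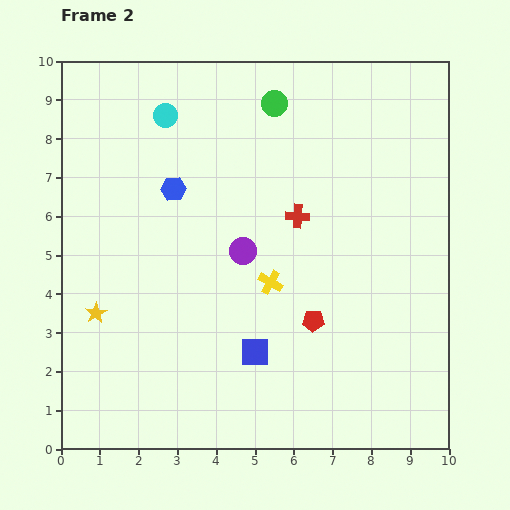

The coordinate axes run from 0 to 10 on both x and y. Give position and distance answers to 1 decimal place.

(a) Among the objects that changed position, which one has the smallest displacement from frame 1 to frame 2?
the green circle

(moved 1.2)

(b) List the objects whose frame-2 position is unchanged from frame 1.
the blue hexagon, the yellow star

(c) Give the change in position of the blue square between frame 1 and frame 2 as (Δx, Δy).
(-2.5, 0.0)

The blue square was at (7.5, 2.5) in frame 1 and (5.0, 2.5) in frame 2.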